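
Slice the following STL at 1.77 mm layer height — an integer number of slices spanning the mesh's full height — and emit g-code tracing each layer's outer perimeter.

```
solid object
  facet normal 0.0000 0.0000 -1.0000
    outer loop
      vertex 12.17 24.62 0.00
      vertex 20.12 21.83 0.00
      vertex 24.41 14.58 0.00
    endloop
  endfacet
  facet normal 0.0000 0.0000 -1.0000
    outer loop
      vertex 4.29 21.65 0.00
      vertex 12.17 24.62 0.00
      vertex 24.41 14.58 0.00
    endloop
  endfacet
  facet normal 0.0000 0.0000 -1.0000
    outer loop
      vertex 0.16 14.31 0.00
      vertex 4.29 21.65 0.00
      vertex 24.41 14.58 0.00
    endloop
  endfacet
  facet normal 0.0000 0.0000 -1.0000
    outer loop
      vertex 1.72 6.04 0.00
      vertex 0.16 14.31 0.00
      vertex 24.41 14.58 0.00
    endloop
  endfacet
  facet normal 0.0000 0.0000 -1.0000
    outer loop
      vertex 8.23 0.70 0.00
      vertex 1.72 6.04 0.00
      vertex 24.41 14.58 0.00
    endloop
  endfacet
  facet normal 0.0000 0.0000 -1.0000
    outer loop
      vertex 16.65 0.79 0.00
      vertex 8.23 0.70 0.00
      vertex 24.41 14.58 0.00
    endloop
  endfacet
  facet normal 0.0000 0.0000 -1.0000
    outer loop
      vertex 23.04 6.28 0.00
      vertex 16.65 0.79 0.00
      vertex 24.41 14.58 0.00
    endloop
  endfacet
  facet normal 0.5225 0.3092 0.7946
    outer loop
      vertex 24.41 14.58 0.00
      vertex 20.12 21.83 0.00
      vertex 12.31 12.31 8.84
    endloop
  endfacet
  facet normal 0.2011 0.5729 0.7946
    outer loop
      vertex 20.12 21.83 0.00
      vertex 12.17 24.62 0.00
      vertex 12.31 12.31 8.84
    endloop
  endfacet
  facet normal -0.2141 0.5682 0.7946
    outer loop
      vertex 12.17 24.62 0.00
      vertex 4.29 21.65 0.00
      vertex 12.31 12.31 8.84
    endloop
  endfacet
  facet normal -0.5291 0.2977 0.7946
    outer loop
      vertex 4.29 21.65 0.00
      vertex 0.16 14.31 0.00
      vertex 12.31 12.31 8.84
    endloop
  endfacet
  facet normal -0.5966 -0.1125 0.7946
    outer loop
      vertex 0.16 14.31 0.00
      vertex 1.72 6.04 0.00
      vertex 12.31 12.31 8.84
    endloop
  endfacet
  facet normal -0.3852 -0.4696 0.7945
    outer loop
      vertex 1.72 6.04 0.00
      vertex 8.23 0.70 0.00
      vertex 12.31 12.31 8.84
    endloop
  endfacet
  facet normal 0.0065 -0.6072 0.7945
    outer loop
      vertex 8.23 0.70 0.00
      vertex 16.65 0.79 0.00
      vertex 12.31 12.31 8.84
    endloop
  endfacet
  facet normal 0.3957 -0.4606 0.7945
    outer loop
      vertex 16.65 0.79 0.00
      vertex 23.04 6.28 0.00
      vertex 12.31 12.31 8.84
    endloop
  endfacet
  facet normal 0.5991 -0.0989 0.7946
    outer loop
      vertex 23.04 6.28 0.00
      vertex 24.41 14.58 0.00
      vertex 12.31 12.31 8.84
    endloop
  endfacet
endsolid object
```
; perimeter-only toolpath
G21 ; units = mm
G90 ; absolute positioning
G28 ; home
; layer 1
G0 Z1.77
G0 X21.99 Y14.13
G1 X18.56 Y19.93
G1 X12.20 Y22.16
G1 X5.89 Y19.78
G1 X2.59 Y13.91
G1 X3.84 Y7.29
G1 X9.05 Y3.02
G1 X15.78 Y3.09
G1 X20.89 Y7.49
G1 X21.99 Y14.13
; layer 2
G0 Z3.54
G0 X19.57 Y13.67
G1 X17.00 Y18.02
G1 X12.23 Y19.70
G1 X7.50 Y17.91
G1 X5.02 Y13.51
G1 X5.96 Y8.55
G1 X9.86 Y5.34
G1 X14.91 Y5.40
G1 X18.75 Y8.69
G1 X19.57 Y13.67
; layer 3
G0 Z5.30
G0 X17.15 Y13.22
G1 X15.43 Y16.12
G1 X12.25 Y17.23
G1 X9.10 Y16.05
G1 X7.45 Y13.11
G1 X8.07 Y9.80
G1 X10.68 Y7.67
G1 X14.05 Y7.70
G1 X16.60 Y9.90
G1 X17.15 Y13.22
; layer 4
G0 Z7.07
G0 X14.73 Y12.76
G1 X13.87 Y14.21
G1 X12.28 Y14.77
G1 X10.71 Y14.18
G1 X9.88 Y12.71
G1 X10.19 Y11.06
G1 X11.49 Y9.99
G1 X13.18 Y10.01
G1 X14.46 Y11.10
G1 X14.73 Y12.76
M2 ; end

The solid is a regular 9-sided pyramid, base circumscribed radius ≈ 12.3 mm, apex at z ≈ 8.84 mm. Slicing at Δz = 1.77 mm — 5 equal slices spanning the solid's height, so layer i sits at z = i·h/5 — gives 4 non-empty perimeters. Each is a 9-segment closed polygon; G0 lifts to the layer z and rapids to the start vertex, then G1 traces the edges. The cross-section shrinks linearly with z (the slice at the apex is degenerate and omitted).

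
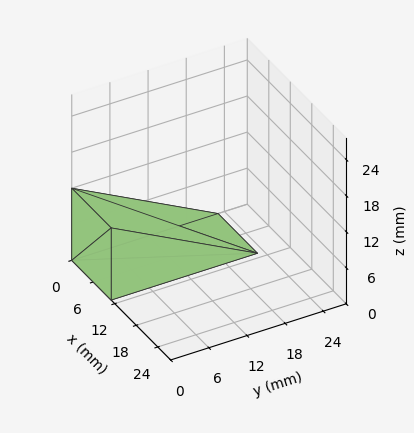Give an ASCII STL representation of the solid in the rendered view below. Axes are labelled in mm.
Reading the render: the shape is a wedge (ramp): 11 × 23 mm base, rising to 12 mm along the y=0 edge and sloping linearly to z=0 at y=23 (dimensions read to the nearest mm from the axis ticks). For the STL, each face is triangulated and given an outward normal.

solid part
  facet normal 0.0000 0.0000 -1.0000
    outer loop
      vertex 11.000 23.000 0.000
      vertex 11.000 0.000 0.000
      vertex 0.000 0.000 0.000
    endloop
  endfacet
  facet normal 0.0000 0.0000 -1.0000
    outer loop
      vertex 0.000 23.000 0.000
      vertex 11.000 23.000 0.000
      vertex 0.000 0.000 0.000
    endloop
  endfacet
  facet normal 0.0000 -1.0000 0.0000
    outer loop
      vertex 0.000 0.000 0.000
      vertex 11.000 0.000 0.000
      vertex 11.000 0.000 12.000
    endloop
  endfacet
  facet normal 0.0000 -1.0000 0.0000
    outer loop
      vertex 0.000 0.000 0.000
      vertex 11.000 0.000 12.000
      vertex 0.000 0.000 12.000
    endloop
  endfacet
  facet normal 0.0000 0.4626 0.8866
    outer loop
      vertex 0.000 0.000 12.000
      vertex 11.000 0.000 12.000
      vertex 11.000 23.000 0.000
    endloop
  endfacet
  facet normal 0.0000 0.4626 0.8866
    outer loop
      vertex 0.000 0.000 12.000
      vertex 11.000 23.000 0.000
      vertex 0.000 23.000 0.000
    endloop
  endfacet
  facet normal -1.0000 0.0000 0.0000
    outer loop
      vertex 0.000 0.000 12.000
      vertex 0.000 23.000 0.000
      vertex 0.000 0.000 0.000
    endloop
  endfacet
  facet normal 1.0000 0.0000 0.0000
    outer loop
      vertex 11.000 0.000 0.000
      vertex 11.000 23.000 0.000
      vertex 11.000 0.000 12.000
    endloop
  endfacet
endsolid part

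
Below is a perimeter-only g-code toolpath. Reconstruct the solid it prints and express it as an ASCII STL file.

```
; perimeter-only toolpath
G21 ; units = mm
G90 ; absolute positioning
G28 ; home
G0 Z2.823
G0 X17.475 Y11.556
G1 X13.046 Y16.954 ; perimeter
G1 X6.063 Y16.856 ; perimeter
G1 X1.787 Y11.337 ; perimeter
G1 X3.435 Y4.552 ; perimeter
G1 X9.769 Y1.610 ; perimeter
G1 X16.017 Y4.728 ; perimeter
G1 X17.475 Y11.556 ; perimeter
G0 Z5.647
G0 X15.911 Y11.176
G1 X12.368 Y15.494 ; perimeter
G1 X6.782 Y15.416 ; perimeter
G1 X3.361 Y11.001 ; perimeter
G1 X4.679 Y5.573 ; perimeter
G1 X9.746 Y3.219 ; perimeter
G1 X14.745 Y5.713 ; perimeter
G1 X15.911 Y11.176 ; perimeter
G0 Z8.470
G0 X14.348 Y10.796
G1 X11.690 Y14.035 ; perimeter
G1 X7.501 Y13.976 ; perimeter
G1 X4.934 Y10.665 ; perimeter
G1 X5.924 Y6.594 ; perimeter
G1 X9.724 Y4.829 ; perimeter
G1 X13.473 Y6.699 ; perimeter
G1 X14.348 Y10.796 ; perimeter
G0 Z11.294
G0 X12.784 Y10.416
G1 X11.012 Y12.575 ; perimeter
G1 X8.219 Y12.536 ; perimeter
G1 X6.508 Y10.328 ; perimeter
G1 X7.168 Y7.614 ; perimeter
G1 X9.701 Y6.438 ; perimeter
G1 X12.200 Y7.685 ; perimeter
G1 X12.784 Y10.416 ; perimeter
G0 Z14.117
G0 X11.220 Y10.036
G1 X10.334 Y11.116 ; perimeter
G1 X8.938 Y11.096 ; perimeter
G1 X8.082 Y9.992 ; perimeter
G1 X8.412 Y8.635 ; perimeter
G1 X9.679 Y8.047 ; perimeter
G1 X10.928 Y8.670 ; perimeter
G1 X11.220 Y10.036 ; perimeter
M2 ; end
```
solid part
  facet normal 0.0000 0.0000 -1.0000
    outer loop
      vertex 5.345 18.296 0.000
      vertex 13.724 18.413 0.000
      vertex 19.039 11.936 0.000
    endloop
  endfacet
  facet normal 0.0000 0.0000 -1.0000
    outer loop
      vertex 0.213 11.673 0.000
      vertex 5.345 18.296 0.000
      vertex 19.039 11.936 0.000
    endloop
  endfacet
  facet normal 0.0000 0.0000 -1.0000
    outer loop
      vertex 2.191 3.531 0.000
      vertex 0.213 11.673 0.000
      vertex 19.039 11.936 0.000
    endloop
  endfacet
  facet normal 0.0000 0.0000 -1.0000
    outer loop
      vertex 9.791 0.001 0.000
      vertex 2.191 3.531 0.000
      vertex 19.039 11.936 0.000
    endloop
  endfacet
  facet normal 0.0000 0.0000 -1.0000
    outer loop
      vertex 17.289 3.742 0.000
      vertex 9.791 0.001 0.000
      vertex 19.039 11.936 0.000
    endloop
  endfacet
  facet normal 0.6877 0.5643 0.4568
    outer loop
      vertex 19.039 11.936 0.000
      vertex 13.724 18.413 0.000
      vertex 9.656 9.656 16.941
    endloop
  endfacet
  facet normal -0.0124 0.8895 0.4568
    outer loop
      vertex 13.724 18.413 0.000
      vertex 5.345 18.296 0.000
      vertex 9.656 9.656 16.941
    endloop
  endfacet
  facet normal -0.7032 0.5449 0.4568
    outer loop
      vertex 5.345 18.296 0.000
      vertex 0.213 11.673 0.000
      vertex 9.656 9.656 16.941
    endloop
  endfacet
  facet normal -0.8644 -0.2100 0.4568
    outer loop
      vertex 0.213 11.673 0.000
      vertex 2.191 3.531 0.000
      vertex 9.656 9.656 16.941
    endloop
  endfacet
  facet normal -0.3747 -0.8068 0.4568
    outer loop
      vertex 2.191 3.531 0.000
      vertex 9.791 0.001 0.000
      vertex 9.656 9.656 16.941
    endloop
  endfacet
  facet normal 0.3971 -0.7960 0.4568
    outer loop
      vertex 9.791 0.001 0.000
      vertex 17.289 3.742 0.000
      vertex 9.656 9.656 16.941
    endloop
  endfacet
  facet normal 0.8699 -0.1858 0.4568
    outer loop
      vertex 17.289 3.742 0.000
      vertex 19.039 11.936 0.000
      vertex 9.656 9.656 16.941
    endloop
  endfacet
endsolid part

The G0 Z moves step by Δz≈2.823 mm. The G1 loops shrink linearly with z, so the solid tapers from its base footprint up to z≈16.9. Closing with a flat bottom cap and the tapered top and triangulating gives 12 facets — a regular 7-sided pyramid, base circumscribed radius ≈ 9.66 mm, apex at z ≈ 16.9 mm.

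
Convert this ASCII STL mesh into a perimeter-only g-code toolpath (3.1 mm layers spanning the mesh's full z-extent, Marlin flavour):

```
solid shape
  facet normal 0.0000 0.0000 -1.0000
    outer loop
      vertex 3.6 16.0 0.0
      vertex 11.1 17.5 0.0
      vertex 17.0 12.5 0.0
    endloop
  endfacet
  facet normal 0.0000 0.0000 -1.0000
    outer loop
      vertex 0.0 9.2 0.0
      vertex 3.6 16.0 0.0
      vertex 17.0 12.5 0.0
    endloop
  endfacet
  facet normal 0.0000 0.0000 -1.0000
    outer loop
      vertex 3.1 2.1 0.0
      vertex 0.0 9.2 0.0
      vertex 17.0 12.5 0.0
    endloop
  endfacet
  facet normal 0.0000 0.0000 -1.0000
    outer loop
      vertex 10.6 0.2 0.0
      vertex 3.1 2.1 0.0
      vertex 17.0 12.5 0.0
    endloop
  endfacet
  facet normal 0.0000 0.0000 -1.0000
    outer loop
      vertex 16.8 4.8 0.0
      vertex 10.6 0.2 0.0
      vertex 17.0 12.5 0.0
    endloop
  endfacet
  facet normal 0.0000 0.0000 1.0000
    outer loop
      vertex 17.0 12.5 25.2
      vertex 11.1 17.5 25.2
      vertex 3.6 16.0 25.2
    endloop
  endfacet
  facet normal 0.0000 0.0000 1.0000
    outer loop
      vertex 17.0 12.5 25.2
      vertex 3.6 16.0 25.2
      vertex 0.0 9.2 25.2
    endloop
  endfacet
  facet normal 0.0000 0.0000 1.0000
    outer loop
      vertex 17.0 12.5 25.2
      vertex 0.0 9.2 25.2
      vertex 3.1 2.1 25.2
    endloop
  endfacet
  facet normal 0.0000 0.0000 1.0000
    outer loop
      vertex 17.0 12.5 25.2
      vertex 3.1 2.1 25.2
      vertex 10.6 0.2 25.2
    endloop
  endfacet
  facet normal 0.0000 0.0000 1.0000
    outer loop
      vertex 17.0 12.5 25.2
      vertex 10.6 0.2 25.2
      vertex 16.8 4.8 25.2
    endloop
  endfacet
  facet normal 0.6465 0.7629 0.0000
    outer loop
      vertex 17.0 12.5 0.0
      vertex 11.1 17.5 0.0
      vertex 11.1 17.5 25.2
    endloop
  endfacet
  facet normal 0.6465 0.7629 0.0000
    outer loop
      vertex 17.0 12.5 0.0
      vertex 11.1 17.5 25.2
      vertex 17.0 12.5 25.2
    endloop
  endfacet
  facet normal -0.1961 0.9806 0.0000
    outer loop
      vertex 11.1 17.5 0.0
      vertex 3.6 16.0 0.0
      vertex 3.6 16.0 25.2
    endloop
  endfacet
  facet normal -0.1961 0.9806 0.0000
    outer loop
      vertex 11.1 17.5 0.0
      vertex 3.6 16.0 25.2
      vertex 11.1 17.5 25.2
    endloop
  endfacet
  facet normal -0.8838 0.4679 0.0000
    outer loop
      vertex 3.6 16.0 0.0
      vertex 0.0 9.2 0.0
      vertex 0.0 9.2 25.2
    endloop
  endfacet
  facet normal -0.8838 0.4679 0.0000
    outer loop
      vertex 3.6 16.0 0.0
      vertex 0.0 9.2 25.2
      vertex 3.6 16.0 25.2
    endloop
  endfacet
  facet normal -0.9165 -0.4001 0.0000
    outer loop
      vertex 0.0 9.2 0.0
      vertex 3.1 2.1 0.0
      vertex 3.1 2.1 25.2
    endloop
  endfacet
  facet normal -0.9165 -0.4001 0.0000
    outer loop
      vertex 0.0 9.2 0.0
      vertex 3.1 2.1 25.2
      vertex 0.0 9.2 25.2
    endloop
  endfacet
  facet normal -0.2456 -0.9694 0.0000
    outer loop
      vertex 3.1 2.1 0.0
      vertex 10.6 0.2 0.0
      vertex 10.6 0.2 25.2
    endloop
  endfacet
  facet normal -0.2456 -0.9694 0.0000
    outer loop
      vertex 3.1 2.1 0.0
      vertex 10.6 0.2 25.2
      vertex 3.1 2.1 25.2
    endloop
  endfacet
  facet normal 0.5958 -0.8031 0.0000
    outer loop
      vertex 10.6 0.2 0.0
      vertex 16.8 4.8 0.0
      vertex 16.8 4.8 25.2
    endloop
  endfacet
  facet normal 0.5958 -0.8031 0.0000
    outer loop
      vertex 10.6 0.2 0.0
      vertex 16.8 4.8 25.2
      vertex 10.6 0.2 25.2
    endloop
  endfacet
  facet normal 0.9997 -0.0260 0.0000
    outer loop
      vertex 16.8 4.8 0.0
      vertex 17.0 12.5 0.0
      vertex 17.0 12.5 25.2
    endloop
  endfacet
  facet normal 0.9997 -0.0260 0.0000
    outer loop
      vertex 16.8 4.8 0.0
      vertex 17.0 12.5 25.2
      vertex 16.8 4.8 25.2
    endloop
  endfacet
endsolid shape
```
; perimeter-only toolpath
G21 ; units = mm
G90 ; absolute positioning
G28 ; home
; layer 1
G0 Z3.1
G0 X17.0 Y12.5
G1 X11.1 Y17.5
G1 X3.6 Y16.0
G1 X0.0 Y9.2
G1 X3.1 Y2.1
G1 X10.6 Y0.2
G1 X16.8 Y4.8
G1 X17.0 Y12.5
; layer 2
G0 Z6.3
G0 X17.0 Y12.5
G1 X11.1 Y17.5
G1 X3.6 Y16.0
G1 X0.0 Y9.2
G1 X3.1 Y2.1
G1 X10.6 Y0.2
G1 X16.8 Y4.8
G1 X17.0 Y12.5
; layer 3
G0 Z9.4
G0 X17.0 Y12.5
G1 X11.1 Y17.5
G1 X3.6 Y16.0
G1 X0.0 Y9.2
G1 X3.1 Y2.1
G1 X10.6 Y0.2
G1 X16.8 Y4.8
G1 X17.0 Y12.5
; layer 4
G0 Z12.6
G0 X17.0 Y12.5
G1 X11.1 Y17.5
G1 X3.6 Y16.0
G1 X0.0 Y9.2
G1 X3.1 Y2.1
G1 X10.6 Y0.2
G1 X16.8 Y4.8
G1 X17.0 Y12.5
; layer 5
G0 Z15.8
G0 X17.0 Y12.5
G1 X11.1 Y17.5
G1 X3.6 Y16.0
G1 X0.0 Y9.2
G1 X3.1 Y2.1
G1 X10.6 Y0.2
G1 X16.8 Y4.8
G1 X17.0 Y12.5
; layer 6
G0 Z18.9
G0 X17.0 Y12.5
G1 X11.1 Y17.5
G1 X3.6 Y16.0
G1 X0.0 Y9.2
G1 X3.1 Y2.1
G1 X10.6 Y0.2
G1 X16.8 Y4.8
G1 X17.0 Y12.5
; layer 7
G0 Z22.1
G0 X17.0 Y12.5
G1 X11.1 Y17.5
G1 X3.6 Y16.0
G1 X0.0 Y9.2
G1 X3.1 Y2.1
G1 X10.6 Y0.2
G1 X16.8 Y4.8
G1 X17.0 Y12.5
; layer 8
G0 Z25.2
G0 X17.0 Y12.5
G1 X11.1 Y17.5
G1 X3.6 Y16.0
G1 X0.0 Y9.2
G1 X3.1 Y2.1
G1 X10.6 Y0.2
G1 X16.8 Y4.8
G1 X17.0 Y12.5
M2 ; end

The solid is a regular 7-sided prism (a cylinder approximated with 7 flat sides), circumscribed radius ≈ 8.9 mm, height ≈ 25.2 mm. Slicing at Δz = 3.1 mm — 8 equal slices spanning the solid's height, so layer i sits at z = i·h/8 — gives 8 non-empty perimeters. Each is a 7-segment closed polygon; G0 lifts to the layer z and rapids to the start vertex, then G1 traces the edges.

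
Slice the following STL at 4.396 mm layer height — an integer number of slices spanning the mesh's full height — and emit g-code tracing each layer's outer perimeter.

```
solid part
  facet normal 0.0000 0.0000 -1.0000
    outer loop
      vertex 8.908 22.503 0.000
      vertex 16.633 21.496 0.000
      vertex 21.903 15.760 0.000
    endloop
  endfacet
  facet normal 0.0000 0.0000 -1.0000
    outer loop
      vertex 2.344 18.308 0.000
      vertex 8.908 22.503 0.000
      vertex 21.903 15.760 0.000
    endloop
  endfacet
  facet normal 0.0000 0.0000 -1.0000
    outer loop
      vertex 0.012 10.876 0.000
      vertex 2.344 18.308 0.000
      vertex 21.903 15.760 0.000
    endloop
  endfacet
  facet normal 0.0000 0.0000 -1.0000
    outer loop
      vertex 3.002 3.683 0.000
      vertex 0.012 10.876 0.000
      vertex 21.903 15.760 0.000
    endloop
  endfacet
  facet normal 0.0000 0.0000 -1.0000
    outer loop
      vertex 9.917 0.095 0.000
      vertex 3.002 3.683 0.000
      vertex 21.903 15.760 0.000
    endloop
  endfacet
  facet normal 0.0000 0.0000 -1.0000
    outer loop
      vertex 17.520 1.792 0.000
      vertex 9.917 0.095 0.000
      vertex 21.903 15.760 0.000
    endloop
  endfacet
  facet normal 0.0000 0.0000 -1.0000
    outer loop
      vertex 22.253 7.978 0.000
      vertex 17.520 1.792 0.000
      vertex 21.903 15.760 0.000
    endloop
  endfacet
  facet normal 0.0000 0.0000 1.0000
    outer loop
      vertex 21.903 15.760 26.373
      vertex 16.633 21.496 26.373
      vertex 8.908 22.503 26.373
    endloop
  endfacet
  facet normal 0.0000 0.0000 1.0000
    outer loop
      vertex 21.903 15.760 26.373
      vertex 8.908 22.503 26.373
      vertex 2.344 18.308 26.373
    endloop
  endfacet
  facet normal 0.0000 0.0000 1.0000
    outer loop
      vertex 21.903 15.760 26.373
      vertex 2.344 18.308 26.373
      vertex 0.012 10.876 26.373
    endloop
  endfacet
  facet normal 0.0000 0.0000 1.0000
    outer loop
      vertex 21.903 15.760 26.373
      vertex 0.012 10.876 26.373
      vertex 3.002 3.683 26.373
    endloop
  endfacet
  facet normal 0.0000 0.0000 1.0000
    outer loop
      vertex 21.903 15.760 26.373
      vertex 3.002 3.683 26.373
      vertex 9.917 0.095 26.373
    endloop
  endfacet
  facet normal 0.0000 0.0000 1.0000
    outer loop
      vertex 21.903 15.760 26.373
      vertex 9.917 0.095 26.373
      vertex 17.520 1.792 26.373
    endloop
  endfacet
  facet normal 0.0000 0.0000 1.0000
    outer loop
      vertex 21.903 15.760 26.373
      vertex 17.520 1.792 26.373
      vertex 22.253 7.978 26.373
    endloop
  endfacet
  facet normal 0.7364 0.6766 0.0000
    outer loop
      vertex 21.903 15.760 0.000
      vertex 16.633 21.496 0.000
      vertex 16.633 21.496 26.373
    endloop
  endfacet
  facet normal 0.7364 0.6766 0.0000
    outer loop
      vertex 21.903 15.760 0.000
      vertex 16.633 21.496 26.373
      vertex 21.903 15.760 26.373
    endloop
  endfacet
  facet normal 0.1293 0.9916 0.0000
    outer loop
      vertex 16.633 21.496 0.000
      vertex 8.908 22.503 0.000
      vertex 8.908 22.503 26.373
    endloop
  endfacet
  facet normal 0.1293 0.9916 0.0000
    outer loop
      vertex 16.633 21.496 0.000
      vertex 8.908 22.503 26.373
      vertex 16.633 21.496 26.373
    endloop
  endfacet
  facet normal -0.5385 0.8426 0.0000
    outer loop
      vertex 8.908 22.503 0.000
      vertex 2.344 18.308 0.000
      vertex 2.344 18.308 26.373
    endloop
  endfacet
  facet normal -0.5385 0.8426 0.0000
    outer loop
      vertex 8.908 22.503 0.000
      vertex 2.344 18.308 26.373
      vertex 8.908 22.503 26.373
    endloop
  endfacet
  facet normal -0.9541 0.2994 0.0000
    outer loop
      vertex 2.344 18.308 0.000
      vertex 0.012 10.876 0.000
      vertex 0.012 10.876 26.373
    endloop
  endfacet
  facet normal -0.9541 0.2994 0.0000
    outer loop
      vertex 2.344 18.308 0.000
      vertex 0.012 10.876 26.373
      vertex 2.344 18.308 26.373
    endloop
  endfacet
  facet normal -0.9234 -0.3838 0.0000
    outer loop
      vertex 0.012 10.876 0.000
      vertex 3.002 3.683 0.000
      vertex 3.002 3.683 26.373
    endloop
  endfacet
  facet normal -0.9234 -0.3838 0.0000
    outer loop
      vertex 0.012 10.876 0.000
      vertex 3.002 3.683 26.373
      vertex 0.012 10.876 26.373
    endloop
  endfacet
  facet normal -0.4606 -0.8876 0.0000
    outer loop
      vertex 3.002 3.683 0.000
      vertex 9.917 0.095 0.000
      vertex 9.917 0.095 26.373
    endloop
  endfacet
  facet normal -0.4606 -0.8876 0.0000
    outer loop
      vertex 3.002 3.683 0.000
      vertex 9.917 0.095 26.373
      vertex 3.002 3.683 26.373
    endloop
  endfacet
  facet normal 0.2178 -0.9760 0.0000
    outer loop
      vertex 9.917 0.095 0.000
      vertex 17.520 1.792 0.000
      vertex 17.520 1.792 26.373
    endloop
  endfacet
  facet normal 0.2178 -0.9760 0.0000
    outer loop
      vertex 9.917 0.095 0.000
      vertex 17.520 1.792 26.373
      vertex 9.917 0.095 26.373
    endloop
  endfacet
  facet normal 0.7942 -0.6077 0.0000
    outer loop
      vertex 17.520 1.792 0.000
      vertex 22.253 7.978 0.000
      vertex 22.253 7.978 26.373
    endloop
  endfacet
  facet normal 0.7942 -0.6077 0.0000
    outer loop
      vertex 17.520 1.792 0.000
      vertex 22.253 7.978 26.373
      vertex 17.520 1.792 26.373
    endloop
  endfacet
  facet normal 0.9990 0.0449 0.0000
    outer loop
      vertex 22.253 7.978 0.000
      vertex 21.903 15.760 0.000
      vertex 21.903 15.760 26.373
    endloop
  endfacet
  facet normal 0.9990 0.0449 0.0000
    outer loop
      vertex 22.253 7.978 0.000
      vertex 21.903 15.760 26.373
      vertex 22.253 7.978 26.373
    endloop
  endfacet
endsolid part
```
; perimeter-only toolpath
G21 ; units = mm
G90 ; absolute positioning
G28 ; home
; layer 1
G0 Z4.396
G0 X21.903 Y15.760
G1 X16.633 Y21.496
G1 X8.908 Y22.503
G1 X2.344 Y18.308
G1 X0.012 Y10.876
G1 X3.002 Y3.683
G1 X9.917 Y0.095
G1 X17.520 Y1.792
G1 X22.253 Y7.978
G1 X21.903 Y15.760
; layer 2
G0 Z8.791
G0 X21.903 Y15.760
G1 X16.633 Y21.496
G1 X8.908 Y22.503
G1 X2.344 Y18.308
G1 X0.012 Y10.876
G1 X3.002 Y3.683
G1 X9.917 Y0.095
G1 X17.520 Y1.792
G1 X22.253 Y7.978
G1 X21.903 Y15.760
; layer 3
G0 Z13.187
G0 X21.903 Y15.760
G1 X16.633 Y21.496
G1 X8.908 Y22.503
G1 X2.344 Y18.308
G1 X0.012 Y10.876
G1 X3.002 Y3.683
G1 X9.917 Y0.095
G1 X17.520 Y1.792
G1 X22.253 Y7.978
G1 X21.903 Y15.760
; layer 4
G0 Z17.582
G0 X21.903 Y15.760
G1 X16.633 Y21.496
G1 X8.908 Y22.503
G1 X2.344 Y18.308
G1 X0.012 Y10.876
G1 X3.002 Y3.683
G1 X9.917 Y0.095
G1 X17.520 Y1.792
G1 X22.253 Y7.978
G1 X21.903 Y15.760
; layer 5
G0 Z21.977
G0 X21.903 Y15.760
G1 X16.633 Y21.496
G1 X8.908 Y22.503
G1 X2.344 Y18.308
G1 X0.012 Y10.876
G1 X3.002 Y3.683
G1 X9.917 Y0.095
G1 X17.520 Y1.792
G1 X22.253 Y7.978
G1 X21.903 Y15.760
; layer 6
G0 Z26.373
G0 X21.903 Y15.760
G1 X16.633 Y21.496
G1 X8.908 Y22.503
G1 X2.344 Y18.308
G1 X0.012 Y10.876
G1 X3.002 Y3.683
G1 X9.917 Y0.095
G1 X17.520 Y1.792
G1 X22.253 Y7.978
G1 X21.903 Y15.760
M2 ; end

The solid is a regular 9-sided prism (a cylinder approximated with 9 flat sides), circumscribed radius ≈ 11.4 mm, height ≈ 26.4 mm. Slicing at Δz = 4.396 mm — 6 equal slices spanning the solid's height, so layer i sits at z = i·h/6 — gives 6 non-empty perimeters. Each is a 9-segment closed polygon; G0 lifts to the layer z and rapids to the start vertex, then G1 traces the edges.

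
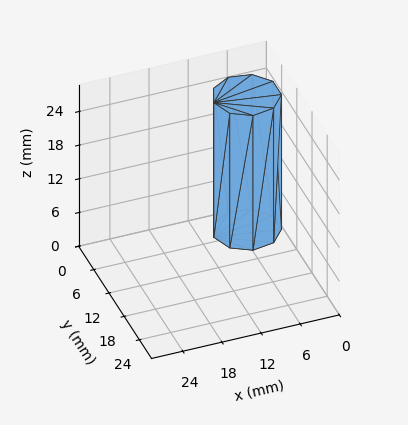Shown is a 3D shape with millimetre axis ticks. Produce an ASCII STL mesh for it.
Reading the render: the shape is a regular 9-sided prism (a cylinder approximated with 9 flat sides), circumscribed radius ≈ 5 mm, height ≈ 24 mm (dimensions read to the nearest mm from the axis ticks). For the STL, each face is triangulated and given an outward normal.

solid part
  facet normal 0.0000 0.0000 -1.0000
    outer loop
      vertex 5.9 9.9 0.0
      vertex 8.8 8.2 0.0
      vertex 10.0 5.0 0.0
    endloop
  endfacet
  facet normal 0.0000 0.0000 -1.0000
    outer loop
      vertex 2.5 9.3 0.0
      vertex 5.9 9.9 0.0
      vertex 10.0 5.0 0.0
    endloop
  endfacet
  facet normal 0.0000 0.0000 -1.0000
    outer loop
      vertex 0.3 6.7 0.0
      vertex 2.5 9.3 0.0
      vertex 10.0 5.0 0.0
    endloop
  endfacet
  facet normal 0.0000 0.0000 -1.0000
    outer loop
      vertex 0.3 3.3 0.0
      vertex 0.3 6.7 0.0
      vertex 10.0 5.0 0.0
    endloop
  endfacet
  facet normal 0.0000 0.0000 -1.0000
    outer loop
      vertex 2.5 0.7 0.0
      vertex 0.3 3.3 0.0
      vertex 10.0 5.0 0.0
    endloop
  endfacet
  facet normal 0.0000 0.0000 -1.0000
    outer loop
      vertex 5.9 0.1 0.0
      vertex 2.5 0.7 0.0
      vertex 10.0 5.0 0.0
    endloop
  endfacet
  facet normal 0.0000 0.0000 -1.0000
    outer loop
      vertex 8.8 1.8 0.0
      vertex 5.9 0.1 0.0
      vertex 10.0 5.0 0.0
    endloop
  endfacet
  facet normal 0.0000 0.0000 1.0000
    outer loop
      vertex 10.0 5.0 24.0
      vertex 8.8 8.2 24.0
      vertex 5.9 9.9 24.0
    endloop
  endfacet
  facet normal 0.0000 0.0000 1.0000
    outer loop
      vertex 10.0 5.0 24.0
      vertex 5.9 9.9 24.0
      vertex 2.5 9.3 24.0
    endloop
  endfacet
  facet normal 0.0000 0.0000 1.0000
    outer loop
      vertex 10.0 5.0 24.0
      vertex 2.5 9.3 24.0
      vertex 0.3 6.7 24.0
    endloop
  endfacet
  facet normal 0.0000 0.0000 1.0000
    outer loop
      vertex 10.0 5.0 24.0
      vertex 0.3 6.7 24.0
      vertex 0.3 3.3 24.0
    endloop
  endfacet
  facet normal 0.0000 0.0000 1.0000
    outer loop
      vertex 10.0 5.0 24.0
      vertex 0.3 3.3 24.0
      vertex 2.5 0.7 24.0
    endloop
  endfacet
  facet normal 0.0000 0.0000 1.0000
    outer loop
      vertex 10.0 5.0 24.0
      vertex 2.5 0.7 24.0
      vertex 5.9 0.1 24.0
    endloop
  endfacet
  facet normal 0.0000 0.0000 1.0000
    outer loop
      vertex 10.0 5.0 24.0
      vertex 5.9 0.1 24.0
      vertex 8.8 1.8 24.0
    endloop
  endfacet
  facet normal 0.9363 0.3511 0.0000
    outer loop
      vertex 10.0 5.0 0.0
      vertex 8.8 8.2 0.0
      vertex 8.8 8.2 24.0
    endloop
  endfacet
  facet normal 0.9363 0.3511 0.0000
    outer loop
      vertex 10.0 5.0 0.0
      vertex 8.8 8.2 24.0
      vertex 10.0 5.0 24.0
    endloop
  endfacet
  facet normal 0.5057 0.8627 0.0000
    outer loop
      vertex 8.8 8.2 0.0
      vertex 5.9 9.9 0.0
      vertex 5.9 9.9 24.0
    endloop
  endfacet
  facet normal 0.5057 0.8627 0.0000
    outer loop
      vertex 8.8 8.2 0.0
      vertex 5.9 9.9 24.0
      vertex 8.8 8.2 24.0
    endloop
  endfacet
  facet normal -0.1738 0.9848 0.0000
    outer loop
      vertex 5.9 9.9 0.0
      vertex 2.5 9.3 0.0
      vertex 2.5 9.3 24.0
    endloop
  endfacet
  facet normal -0.1738 0.9848 0.0000
    outer loop
      vertex 5.9 9.9 0.0
      vertex 2.5 9.3 24.0
      vertex 5.9 9.9 24.0
    endloop
  endfacet
  facet normal -0.7634 0.6459 0.0000
    outer loop
      vertex 2.5 9.3 0.0
      vertex 0.3 6.7 0.0
      vertex 0.3 6.7 24.0
    endloop
  endfacet
  facet normal -0.7634 0.6459 0.0000
    outer loop
      vertex 2.5 9.3 0.0
      vertex 0.3 6.7 24.0
      vertex 2.5 9.3 24.0
    endloop
  endfacet
  facet normal -1.0000 0.0000 0.0000
    outer loop
      vertex 0.3 6.7 0.0
      vertex 0.3 3.3 0.0
      vertex 0.3 3.3 24.0
    endloop
  endfacet
  facet normal -1.0000 0.0000 0.0000
    outer loop
      vertex 0.3 6.7 0.0
      vertex 0.3 3.3 24.0
      vertex 0.3 6.7 24.0
    endloop
  endfacet
  facet normal -0.7634 -0.6459 0.0000
    outer loop
      vertex 0.3 3.3 0.0
      vertex 2.5 0.7 0.0
      vertex 2.5 0.7 24.0
    endloop
  endfacet
  facet normal -0.7634 -0.6459 0.0000
    outer loop
      vertex 0.3 3.3 0.0
      vertex 2.5 0.7 24.0
      vertex 0.3 3.3 24.0
    endloop
  endfacet
  facet normal -0.1738 -0.9848 0.0000
    outer loop
      vertex 2.5 0.7 0.0
      vertex 5.9 0.1 0.0
      vertex 5.9 0.1 24.0
    endloop
  endfacet
  facet normal -0.1738 -0.9848 0.0000
    outer loop
      vertex 2.5 0.7 0.0
      vertex 5.9 0.1 24.0
      vertex 2.5 0.7 24.0
    endloop
  endfacet
  facet normal 0.5057 -0.8627 0.0000
    outer loop
      vertex 5.9 0.1 0.0
      vertex 8.8 1.8 0.0
      vertex 8.8 1.8 24.0
    endloop
  endfacet
  facet normal 0.5057 -0.8627 0.0000
    outer loop
      vertex 5.9 0.1 0.0
      vertex 8.8 1.8 24.0
      vertex 5.9 0.1 24.0
    endloop
  endfacet
  facet normal 0.9363 -0.3511 0.0000
    outer loop
      vertex 8.8 1.8 0.0
      vertex 10.0 5.0 0.0
      vertex 10.0 5.0 24.0
    endloop
  endfacet
  facet normal 0.9363 -0.3511 0.0000
    outer loop
      vertex 8.8 1.8 0.0
      vertex 10.0 5.0 24.0
      vertex 8.8 1.8 24.0
    endloop
  endfacet
endsolid part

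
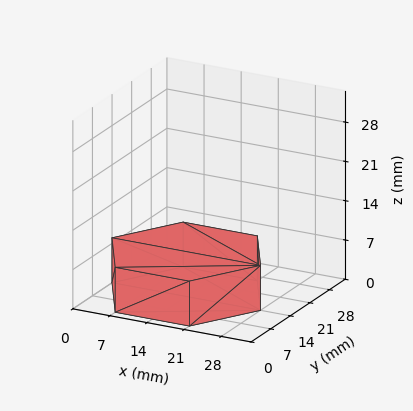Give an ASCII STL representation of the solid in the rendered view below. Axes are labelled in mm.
Reading the render: the shape is a regular 6-sided prism (a cylinder approximated with 6 flat sides), circumscribed radius ≈ 14 mm, height ≈ 8 mm (dimensions read to the nearest mm from the axis ticks). For the STL, each face is triangulated and given an outward normal.

solid part
  facet normal 0.0000 0.0000 -1.0000
    outer loop
      vertex 7.00 26.12 0.00
      vertex 21.00 26.12 0.00
      vertex 28.00 14.00 0.00
    endloop
  endfacet
  facet normal 0.0000 0.0000 -1.0000
    outer loop
      vertex 0.00 14.00 0.00
      vertex 7.00 26.12 0.00
      vertex 28.00 14.00 0.00
    endloop
  endfacet
  facet normal 0.0000 0.0000 -1.0000
    outer loop
      vertex 7.00 1.88 0.00
      vertex 0.00 14.00 0.00
      vertex 28.00 14.00 0.00
    endloop
  endfacet
  facet normal 0.0000 0.0000 -1.0000
    outer loop
      vertex 21.00 1.88 0.00
      vertex 7.00 1.88 0.00
      vertex 28.00 14.00 0.00
    endloop
  endfacet
  facet normal 0.0000 0.0000 1.0000
    outer loop
      vertex 28.00 14.00 8.00
      vertex 21.00 26.12 8.00
      vertex 7.00 26.12 8.00
    endloop
  endfacet
  facet normal 0.0000 0.0000 1.0000
    outer loop
      vertex 28.00 14.00 8.00
      vertex 7.00 26.12 8.00
      vertex 0.00 14.00 8.00
    endloop
  endfacet
  facet normal 0.0000 0.0000 1.0000
    outer loop
      vertex 28.00 14.00 8.00
      vertex 0.00 14.00 8.00
      vertex 7.00 1.88 8.00
    endloop
  endfacet
  facet normal 0.0000 0.0000 1.0000
    outer loop
      vertex 28.00 14.00 8.00
      vertex 7.00 1.88 8.00
      vertex 21.00 1.88 8.00
    endloop
  endfacet
  facet normal 0.8659 0.5001 0.0000
    outer loop
      vertex 28.00 14.00 0.00
      vertex 21.00 26.12 0.00
      vertex 21.00 26.12 8.00
    endloop
  endfacet
  facet normal 0.8659 0.5001 0.0000
    outer loop
      vertex 28.00 14.00 0.00
      vertex 21.00 26.12 8.00
      vertex 28.00 14.00 8.00
    endloop
  endfacet
  facet normal 0.0000 1.0000 0.0000
    outer loop
      vertex 21.00 26.12 0.00
      vertex 7.00 26.12 0.00
      vertex 7.00 26.12 8.00
    endloop
  endfacet
  facet normal 0.0000 1.0000 0.0000
    outer loop
      vertex 21.00 26.12 0.00
      vertex 7.00 26.12 8.00
      vertex 21.00 26.12 8.00
    endloop
  endfacet
  facet normal -0.8659 0.5001 0.0000
    outer loop
      vertex 7.00 26.12 0.00
      vertex 0.00 14.00 0.00
      vertex 0.00 14.00 8.00
    endloop
  endfacet
  facet normal -0.8659 0.5001 0.0000
    outer loop
      vertex 7.00 26.12 0.00
      vertex 0.00 14.00 8.00
      vertex 7.00 26.12 8.00
    endloop
  endfacet
  facet normal -0.8659 -0.5001 0.0000
    outer loop
      vertex 0.00 14.00 0.00
      vertex 7.00 1.88 0.00
      vertex 7.00 1.88 8.00
    endloop
  endfacet
  facet normal -0.8659 -0.5001 0.0000
    outer loop
      vertex 0.00 14.00 0.00
      vertex 7.00 1.88 8.00
      vertex 0.00 14.00 8.00
    endloop
  endfacet
  facet normal 0.0000 -1.0000 0.0000
    outer loop
      vertex 7.00 1.88 0.00
      vertex 21.00 1.88 0.00
      vertex 21.00 1.88 8.00
    endloop
  endfacet
  facet normal 0.0000 -1.0000 0.0000
    outer loop
      vertex 7.00 1.88 0.00
      vertex 21.00 1.88 8.00
      vertex 7.00 1.88 8.00
    endloop
  endfacet
  facet normal 0.8659 -0.5001 0.0000
    outer loop
      vertex 21.00 1.88 0.00
      vertex 28.00 14.00 0.00
      vertex 28.00 14.00 8.00
    endloop
  endfacet
  facet normal 0.8659 -0.5001 0.0000
    outer loop
      vertex 21.00 1.88 0.00
      vertex 28.00 14.00 8.00
      vertex 21.00 1.88 8.00
    endloop
  endfacet
endsolid part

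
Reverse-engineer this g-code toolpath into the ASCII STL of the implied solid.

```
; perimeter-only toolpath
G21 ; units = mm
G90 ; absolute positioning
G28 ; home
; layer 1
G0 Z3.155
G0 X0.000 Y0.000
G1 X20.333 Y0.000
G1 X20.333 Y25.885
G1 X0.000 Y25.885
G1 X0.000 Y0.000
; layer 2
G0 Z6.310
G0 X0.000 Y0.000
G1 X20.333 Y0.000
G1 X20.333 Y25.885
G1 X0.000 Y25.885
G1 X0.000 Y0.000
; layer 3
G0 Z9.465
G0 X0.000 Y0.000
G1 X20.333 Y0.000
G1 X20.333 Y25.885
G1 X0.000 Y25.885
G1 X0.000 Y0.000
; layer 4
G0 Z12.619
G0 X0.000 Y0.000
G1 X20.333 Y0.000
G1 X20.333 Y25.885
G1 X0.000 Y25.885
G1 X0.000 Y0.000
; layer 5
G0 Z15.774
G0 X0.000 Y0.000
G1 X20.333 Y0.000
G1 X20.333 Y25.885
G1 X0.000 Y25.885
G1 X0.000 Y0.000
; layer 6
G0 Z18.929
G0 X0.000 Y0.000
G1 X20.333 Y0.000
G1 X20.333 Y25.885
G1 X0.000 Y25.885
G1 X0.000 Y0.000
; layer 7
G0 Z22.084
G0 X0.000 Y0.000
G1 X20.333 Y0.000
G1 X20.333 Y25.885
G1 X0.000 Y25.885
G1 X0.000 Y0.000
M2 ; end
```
solid part
  facet normal 0.0000 0.0000 -1.0000
    outer loop
      vertex 20.333 25.885 0.000
      vertex 20.333 0.000 0.000
      vertex 0.000 0.000 0.000
    endloop
  endfacet
  facet normal 0.0000 0.0000 -1.0000
    outer loop
      vertex 0.000 25.885 0.000
      vertex 20.333 25.885 0.000
      vertex 0.000 0.000 0.000
    endloop
  endfacet
  facet normal 0.0000 0.0000 1.0000
    outer loop
      vertex 0.000 0.000 22.084
      vertex 20.333 0.000 22.084
      vertex 20.333 25.885 22.084
    endloop
  endfacet
  facet normal 0.0000 0.0000 1.0000
    outer loop
      vertex 0.000 0.000 22.084
      vertex 20.333 25.885 22.084
      vertex 0.000 25.885 22.084
    endloop
  endfacet
  facet normal 0.0000 -1.0000 0.0000
    outer loop
      vertex 0.000 0.000 0.000
      vertex 20.333 0.000 0.000
      vertex 20.333 0.000 22.084
    endloop
  endfacet
  facet normal 0.0000 -1.0000 0.0000
    outer loop
      vertex 0.000 0.000 0.000
      vertex 20.333 0.000 22.084
      vertex 0.000 0.000 22.084
    endloop
  endfacet
  facet normal 0.0000 1.0000 0.0000
    outer loop
      vertex 20.333 25.885 22.084
      vertex 20.333 25.885 0.000
      vertex 0.000 25.885 0.000
    endloop
  endfacet
  facet normal 0.0000 1.0000 0.0000
    outer loop
      vertex 0.000 25.885 22.084
      vertex 20.333 25.885 22.084
      vertex 0.000 25.885 0.000
    endloop
  endfacet
  facet normal -1.0000 0.0000 0.0000
    outer loop
      vertex 0.000 25.885 22.084
      vertex 0.000 25.885 0.000
      vertex 0.000 0.000 0.000
    endloop
  endfacet
  facet normal -1.0000 0.0000 0.0000
    outer loop
      vertex 0.000 0.000 22.084
      vertex 0.000 25.885 22.084
      vertex 0.000 0.000 0.000
    endloop
  endfacet
  facet normal 1.0000 0.0000 0.0000
    outer loop
      vertex 20.333 0.000 0.000
      vertex 20.333 25.885 0.000
      vertex 20.333 25.885 22.084
    endloop
  endfacet
  facet normal 1.0000 0.0000 0.0000
    outer loop
      vertex 20.333 0.000 0.000
      vertex 20.333 25.885 22.084
      vertex 20.333 0.000 22.084
    endloop
  endfacet
endsolid part

The G0 Z moves step by Δz≈3.155 mm. Every layer's G1 loop is the same polygon, so the solid is a straight extrusion of it from z=0 to z≈22.1. Closing with flat bottom and top caps and triangulating gives 12 facets — a rectangular box, roughly 20.3 × 25.9 mm footprint and 22.1 mm tall.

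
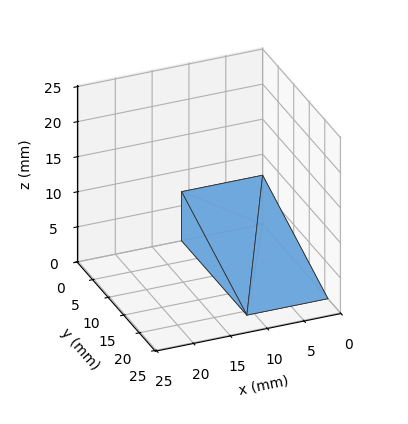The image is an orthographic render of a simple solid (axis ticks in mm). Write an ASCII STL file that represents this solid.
Reading the render: the shape is a wedge (ramp): 11 × 21 mm base, rising to 7 mm along the y=0 edge and sloping linearly to z=0 at y=21 (dimensions read to the nearest mm from the axis ticks). For the STL, each face is triangulated and given an outward normal.

solid part
  facet normal 0.0000 0.0000 -1.0000
    outer loop
      vertex 11.00 21.00 0.00
      vertex 11.00 0.00 0.00
      vertex 0.00 0.00 0.00
    endloop
  endfacet
  facet normal 0.0000 0.0000 -1.0000
    outer loop
      vertex 0.00 21.00 0.00
      vertex 11.00 21.00 0.00
      vertex 0.00 0.00 0.00
    endloop
  endfacet
  facet normal 0.0000 -1.0000 0.0000
    outer loop
      vertex 0.00 0.00 0.00
      vertex 11.00 0.00 0.00
      vertex 11.00 0.00 7.00
    endloop
  endfacet
  facet normal 0.0000 -1.0000 0.0000
    outer loop
      vertex 0.00 0.00 0.00
      vertex 11.00 0.00 7.00
      vertex 0.00 0.00 7.00
    endloop
  endfacet
  facet normal 0.0000 0.3162 0.9487
    outer loop
      vertex 0.00 0.00 7.00
      vertex 11.00 0.00 7.00
      vertex 11.00 21.00 0.00
    endloop
  endfacet
  facet normal 0.0000 0.3162 0.9487
    outer loop
      vertex 0.00 0.00 7.00
      vertex 11.00 21.00 0.00
      vertex 0.00 21.00 0.00
    endloop
  endfacet
  facet normal -1.0000 0.0000 0.0000
    outer loop
      vertex 0.00 0.00 7.00
      vertex 0.00 21.00 0.00
      vertex 0.00 0.00 0.00
    endloop
  endfacet
  facet normal 1.0000 0.0000 0.0000
    outer loop
      vertex 11.00 0.00 0.00
      vertex 11.00 21.00 0.00
      vertex 11.00 0.00 7.00
    endloop
  endfacet
endsolid part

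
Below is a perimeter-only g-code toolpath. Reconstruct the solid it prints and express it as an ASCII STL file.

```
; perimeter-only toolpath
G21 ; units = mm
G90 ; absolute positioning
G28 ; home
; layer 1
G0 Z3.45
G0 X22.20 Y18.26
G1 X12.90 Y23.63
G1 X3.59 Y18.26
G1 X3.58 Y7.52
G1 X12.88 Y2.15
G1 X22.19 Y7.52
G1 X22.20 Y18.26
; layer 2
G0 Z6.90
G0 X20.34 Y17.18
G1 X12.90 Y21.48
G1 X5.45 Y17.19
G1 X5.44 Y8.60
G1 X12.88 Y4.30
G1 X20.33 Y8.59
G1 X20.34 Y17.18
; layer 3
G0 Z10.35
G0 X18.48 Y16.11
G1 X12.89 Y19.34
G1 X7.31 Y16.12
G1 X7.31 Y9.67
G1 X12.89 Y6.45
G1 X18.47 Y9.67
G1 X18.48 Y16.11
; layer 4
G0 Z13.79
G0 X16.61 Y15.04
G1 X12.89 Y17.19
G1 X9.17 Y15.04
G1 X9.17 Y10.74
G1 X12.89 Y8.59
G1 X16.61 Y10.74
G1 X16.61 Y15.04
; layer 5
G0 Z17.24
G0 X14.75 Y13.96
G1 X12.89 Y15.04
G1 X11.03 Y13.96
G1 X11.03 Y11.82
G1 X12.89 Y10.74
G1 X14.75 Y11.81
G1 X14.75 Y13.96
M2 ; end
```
solid part
  facet normal 0.0000 0.0000 -1.0000
    outer loop
      vertex 1.73 19.34 0.00
      vertex 12.90 25.78 0.00
      vertex 24.06 19.33 0.00
    endloop
  endfacet
  facet normal 0.0000 0.0000 -1.0000
    outer loop
      vertex 1.72 6.45 0.00
      vertex 1.73 19.34 0.00
      vertex 24.06 19.33 0.00
    endloop
  endfacet
  facet normal 0.0000 0.0000 -1.0000
    outer loop
      vertex 12.88 0.00 0.00
      vertex 1.72 6.45 0.00
      vertex 24.06 19.33 0.00
    endloop
  endfacet
  facet normal 0.0000 0.0000 -1.0000
    outer loop
      vertex 24.05 6.44 0.00
      vertex 12.88 0.00 0.00
      vertex 24.06 19.33 0.00
    endloop
  endfacet
  facet normal 0.4404 0.7619 0.4749
    outer loop
      vertex 24.06 19.33 0.00
      vertex 12.90 25.78 0.00
      vertex 12.89 12.89 20.69
    endloop
  endfacet
  facet normal -0.4396 0.7625 0.4748
    outer loop
      vertex 12.90 25.78 0.00
      vertex 1.73 19.34 0.00
      vertex 12.89 12.89 20.69
    endloop
  endfacet
  facet normal -0.8800 0.0007 0.4749
    outer loop
      vertex 1.73 19.34 0.00
      vertex 1.72 6.45 0.00
      vertex 12.89 12.89 20.69
    endloop
  endfacet
  facet normal -0.4404 -0.7619 0.4749
    outer loop
      vertex 1.72 6.45 0.00
      vertex 12.88 0.00 0.00
      vertex 12.89 12.89 20.69
    endloop
  endfacet
  facet normal 0.4396 -0.7625 0.4748
    outer loop
      vertex 12.88 0.00 0.00
      vertex 24.05 6.44 0.00
      vertex 12.89 12.89 20.69
    endloop
  endfacet
  facet normal 0.8800 -0.0007 0.4749
    outer loop
      vertex 24.05 6.44 0.00
      vertex 24.06 19.33 0.00
      vertex 12.89 12.89 20.69
    endloop
  endfacet
endsolid part

The G0 Z moves step by Δz≈3.45 mm. The G1 loops shrink linearly with z, so the solid tapers from its base footprint up to z≈20.7. Closing with a flat bottom cap and the tapered top and triangulating gives 10 facets — a regular 6-sided pyramid, base circumscribed radius ≈ 12.9 mm, apex at z ≈ 20.7 mm.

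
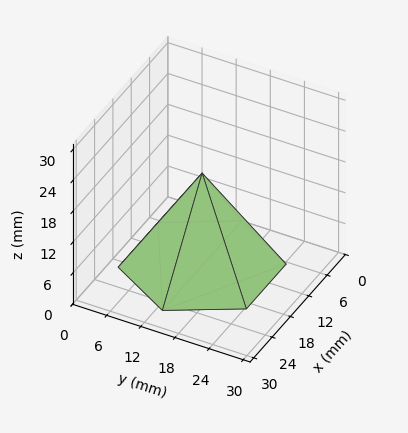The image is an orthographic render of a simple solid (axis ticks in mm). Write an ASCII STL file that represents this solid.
Reading the render: the shape is a regular 6-sided pyramid, base circumscribed radius ≈ 13 mm, apex at z ≈ 18 mm (dimensions read to the nearest mm from the axis ticks). For the STL, each face is triangulated and given an outward normal.

solid part
  facet normal 0.0000 0.0000 -1.0000
    outer loop
      vertex 6.50 24.26 0.00
      vertex 19.50 24.26 0.00
      vertex 26.00 13.00 0.00
    endloop
  endfacet
  facet normal 0.0000 0.0000 -1.0000
    outer loop
      vertex 0.00 13.00 0.00
      vertex 6.50 24.26 0.00
      vertex 26.00 13.00 0.00
    endloop
  endfacet
  facet normal 0.0000 0.0000 -1.0000
    outer loop
      vertex 6.50 1.74 0.00
      vertex 0.00 13.00 0.00
      vertex 26.00 13.00 0.00
    endloop
  endfacet
  facet normal 0.0000 0.0000 -1.0000
    outer loop
      vertex 19.50 1.74 0.00
      vertex 6.50 1.74 0.00
      vertex 26.00 13.00 0.00
    endloop
  endfacet
  facet normal 0.7343 0.4239 0.5303
    outer loop
      vertex 26.00 13.00 0.00
      vertex 19.50 24.26 0.00
      vertex 13.00 13.00 18.00
    endloop
  endfacet
  facet normal 0.0000 0.8478 0.5303
    outer loop
      vertex 19.50 24.26 0.00
      vertex 6.50 24.26 0.00
      vertex 13.00 13.00 18.00
    endloop
  endfacet
  facet normal -0.7343 0.4239 0.5303
    outer loop
      vertex 6.50 24.26 0.00
      vertex 0.00 13.00 0.00
      vertex 13.00 13.00 18.00
    endloop
  endfacet
  facet normal -0.7343 -0.4239 0.5303
    outer loop
      vertex 0.00 13.00 0.00
      vertex 6.50 1.74 0.00
      vertex 13.00 13.00 18.00
    endloop
  endfacet
  facet normal 0.0000 -0.8478 0.5303
    outer loop
      vertex 6.50 1.74 0.00
      vertex 19.50 1.74 0.00
      vertex 13.00 13.00 18.00
    endloop
  endfacet
  facet normal 0.7343 -0.4239 0.5303
    outer loop
      vertex 19.50 1.74 0.00
      vertex 26.00 13.00 0.00
      vertex 13.00 13.00 18.00
    endloop
  endfacet
endsolid part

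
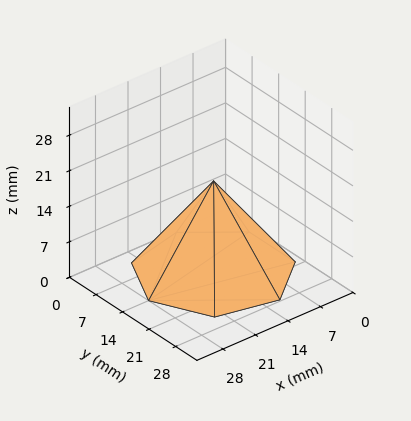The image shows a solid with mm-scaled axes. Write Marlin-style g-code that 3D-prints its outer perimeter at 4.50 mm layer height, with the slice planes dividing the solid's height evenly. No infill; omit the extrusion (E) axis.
Reading the render: the shape is a regular 7-sided pyramid, base circumscribed radius ≈ 14 mm, apex at z ≈ 18 mm (dimensions read to the nearest mm from the axis ticks). For the g-code, the solid's height is divided into equal slices at the stated Δz and each level perimeter traced with G1 moves after a G0 lift.

; perimeter-only toolpath
G21 ; units = mm
G90 ; absolute positioning
G28 ; home
; layer 1
G0 Z4.50
G0 X24.50 Y14.00
G1 X20.55 Y22.21
G1 X11.66 Y24.24
G1 X4.54 Y18.55
G1 X4.54 Y9.45
G1 X11.66 Y3.76
G1 X20.55 Y5.79
G1 X24.50 Y14.00
; layer 2
G0 Z9.00
G0 X21.00 Y14.00
G1 X18.37 Y19.48
G1 X12.44 Y20.82
G1 X7.70 Y17.04
G1 X7.70 Y10.96
G1 X12.44 Y7.17
G1 X18.37 Y8.53
G1 X21.00 Y14.00
; layer 3
G0 Z13.50
G0 X17.50 Y14.00
G1 X16.18 Y16.74
G1 X13.22 Y17.41
G1 X10.85 Y15.52
G1 X10.85 Y12.48
G1 X13.22 Y10.59
G1 X16.18 Y11.26
G1 X17.50 Y14.00
M2 ; end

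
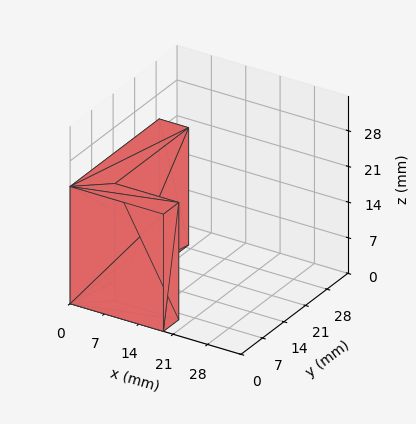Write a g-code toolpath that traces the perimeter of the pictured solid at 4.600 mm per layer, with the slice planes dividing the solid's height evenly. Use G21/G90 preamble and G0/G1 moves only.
Reading the render: the shape is an L-shaped prism: outer 19 × 29 mm, arm thicknesses ≈ 5 mm (horizontal) and 6 mm (vertical), extruded 23 mm in z (dimensions read to the nearest mm from the axis ticks). For the g-code, the solid's height is divided into equal slices at the stated Δz and each level perimeter traced with G1 moves after a G0 lift.

; perimeter-only toolpath
G21 ; units = mm
G90 ; absolute positioning
G28 ; home
; layer 1
G0 Z4.600
G0 X0.000 Y0.000
G1 X19.000 Y0.000
G1 X19.000 Y5.000
G1 X6.000 Y5.000
G1 X6.000 Y29.000
G1 X0.000 Y29.000
G1 X0.000 Y0.000
; layer 2
G0 Z9.200
G0 X0.000 Y0.000
G1 X19.000 Y0.000
G1 X19.000 Y5.000
G1 X6.000 Y5.000
G1 X6.000 Y29.000
G1 X0.000 Y29.000
G1 X0.000 Y0.000
; layer 3
G0 Z13.800
G0 X0.000 Y0.000
G1 X19.000 Y0.000
G1 X19.000 Y5.000
G1 X6.000 Y5.000
G1 X6.000 Y29.000
G1 X0.000 Y29.000
G1 X0.000 Y0.000
; layer 4
G0 Z18.400
G0 X0.000 Y0.000
G1 X19.000 Y0.000
G1 X19.000 Y5.000
G1 X6.000 Y5.000
G1 X6.000 Y29.000
G1 X0.000 Y29.000
G1 X0.000 Y0.000
; layer 5
G0 Z23.000
G0 X0.000 Y0.000
G1 X19.000 Y0.000
G1 X19.000 Y5.000
G1 X6.000 Y5.000
G1 X6.000 Y29.000
G1 X0.000 Y29.000
G1 X0.000 Y0.000
M2 ; end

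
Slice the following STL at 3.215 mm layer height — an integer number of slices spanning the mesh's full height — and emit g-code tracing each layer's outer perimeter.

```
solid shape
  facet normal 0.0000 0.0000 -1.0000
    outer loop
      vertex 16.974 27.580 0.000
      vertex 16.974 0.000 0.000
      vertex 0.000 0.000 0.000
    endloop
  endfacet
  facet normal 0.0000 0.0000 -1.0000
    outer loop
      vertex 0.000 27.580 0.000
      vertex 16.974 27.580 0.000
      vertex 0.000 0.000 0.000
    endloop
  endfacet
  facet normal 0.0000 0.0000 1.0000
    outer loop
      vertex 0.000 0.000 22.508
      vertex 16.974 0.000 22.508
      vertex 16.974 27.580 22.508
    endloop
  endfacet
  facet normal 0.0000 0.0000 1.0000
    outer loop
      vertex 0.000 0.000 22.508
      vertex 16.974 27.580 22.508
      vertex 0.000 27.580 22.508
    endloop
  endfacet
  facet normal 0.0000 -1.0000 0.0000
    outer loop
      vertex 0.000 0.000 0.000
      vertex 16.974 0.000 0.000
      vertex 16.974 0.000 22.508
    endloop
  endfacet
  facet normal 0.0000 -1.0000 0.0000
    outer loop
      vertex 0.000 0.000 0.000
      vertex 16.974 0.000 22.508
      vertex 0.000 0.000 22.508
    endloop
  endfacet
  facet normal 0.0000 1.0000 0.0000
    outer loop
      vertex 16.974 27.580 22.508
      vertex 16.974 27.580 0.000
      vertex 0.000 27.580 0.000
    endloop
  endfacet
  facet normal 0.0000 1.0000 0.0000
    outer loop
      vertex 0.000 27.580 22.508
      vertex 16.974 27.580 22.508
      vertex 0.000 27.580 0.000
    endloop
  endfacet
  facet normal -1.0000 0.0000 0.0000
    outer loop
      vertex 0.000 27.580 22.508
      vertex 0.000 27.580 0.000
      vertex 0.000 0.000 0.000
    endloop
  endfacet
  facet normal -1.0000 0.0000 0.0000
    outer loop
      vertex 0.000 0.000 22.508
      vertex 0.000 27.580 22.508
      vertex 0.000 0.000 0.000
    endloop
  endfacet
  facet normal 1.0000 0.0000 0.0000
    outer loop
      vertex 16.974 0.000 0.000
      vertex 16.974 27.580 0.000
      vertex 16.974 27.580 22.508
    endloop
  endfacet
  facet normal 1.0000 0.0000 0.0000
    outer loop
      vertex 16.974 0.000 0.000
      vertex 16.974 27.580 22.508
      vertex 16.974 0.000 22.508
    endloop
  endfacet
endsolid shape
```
; perimeter-only toolpath
G21 ; units = mm
G90 ; absolute positioning
G28 ; home
; layer 1
G0 Z3.215
G0 X0.000 Y0.000
G1 X16.974 Y0.000
G1 X16.974 Y27.580
G1 X0.000 Y27.580
G1 X0.000 Y0.000
; layer 2
G0 Z6.431
G0 X0.000 Y0.000
G1 X16.974 Y0.000
G1 X16.974 Y27.580
G1 X0.000 Y27.580
G1 X0.000 Y0.000
; layer 3
G0 Z9.646
G0 X0.000 Y0.000
G1 X16.974 Y0.000
G1 X16.974 Y27.580
G1 X0.000 Y27.580
G1 X0.000 Y0.000
; layer 4
G0 Z12.862
G0 X0.000 Y0.000
G1 X16.974 Y0.000
G1 X16.974 Y27.580
G1 X0.000 Y27.580
G1 X0.000 Y0.000
; layer 5
G0 Z16.077
G0 X0.000 Y0.000
G1 X16.974 Y0.000
G1 X16.974 Y27.580
G1 X0.000 Y27.580
G1 X0.000 Y0.000
; layer 6
G0 Z19.293
G0 X0.000 Y0.000
G1 X16.974 Y0.000
G1 X16.974 Y27.580
G1 X0.000 Y27.580
G1 X0.000 Y0.000
; layer 7
G0 Z22.508
G0 X0.000 Y0.000
G1 X16.974 Y0.000
G1 X16.974 Y27.580
G1 X0.000 Y27.580
G1 X0.000 Y0.000
M2 ; end

The solid is a rectangular box, roughly 17 × 27.6 mm footprint and 22.5 mm tall. Slicing at Δz = 3.215 mm — 7 equal slices spanning the solid's height, so layer i sits at z = i·h/7 — gives 7 non-empty perimeters. Each is a 4-segment closed polygon; G0 lifts to the layer z and rapids to the start vertex, then G1 traces the edges.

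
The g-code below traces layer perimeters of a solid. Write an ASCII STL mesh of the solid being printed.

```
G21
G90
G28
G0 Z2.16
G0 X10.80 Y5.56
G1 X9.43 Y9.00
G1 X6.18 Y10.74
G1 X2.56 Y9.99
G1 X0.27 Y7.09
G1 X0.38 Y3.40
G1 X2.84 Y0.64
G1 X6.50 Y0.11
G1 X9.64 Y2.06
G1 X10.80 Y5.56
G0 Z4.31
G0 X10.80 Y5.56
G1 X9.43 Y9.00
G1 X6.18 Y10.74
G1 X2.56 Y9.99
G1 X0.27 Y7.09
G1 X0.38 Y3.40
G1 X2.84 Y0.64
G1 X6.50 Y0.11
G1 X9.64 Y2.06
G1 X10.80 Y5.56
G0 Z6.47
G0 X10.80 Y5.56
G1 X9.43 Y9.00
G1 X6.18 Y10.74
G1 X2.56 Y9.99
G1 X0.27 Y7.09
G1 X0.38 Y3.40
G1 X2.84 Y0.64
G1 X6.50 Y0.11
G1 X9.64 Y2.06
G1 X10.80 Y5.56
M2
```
solid part
  facet normal 0.0000 0.0000 -1.0000
    outer loop
      vertex 6.18 10.74 0.00
      vertex 9.43 9.00 0.00
      vertex 10.80 5.56 0.00
    endloop
  endfacet
  facet normal 0.0000 0.0000 -1.0000
    outer loop
      vertex 2.56 9.99 0.00
      vertex 6.18 10.74 0.00
      vertex 10.80 5.56 0.00
    endloop
  endfacet
  facet normal 0.0000 0.0000 -1.0000
    outer loop
      vertex 0.27 7.09 0.00
      vertex 2.56 9.99 0.00
      vertex 10.80 5.56 0.00
    endloop
  endfacet
  facet normal 0.0000 0.0000 -1.0000
    outer loop
      vertex 0.38 3.40 0.00
      vertex 0.27 7.09 0.00
      vertex 10.80 5.56 0.00
    endloop
  endfacet
  facet normal 0.0000 0.0000 -1.0000
    outer loop
      vertex 2.84 0.64 0.00
      vertex 0.38 3.40 0.00
      vertex 10.80 5.56 0.00
    endloop
  endfacet
  facet normal 0.0000 0.0000 -1.0000
    outer loop
      vertex 6.50 0.11 0.00
      vertex 2.84 0.64 0.00
      vertex 10.80 5.56 0.00
    endloop
  endfacet
  facet normal 0.0000 0.0000 -1.0000
    outer loop
      vertex 9.64 2.06 0.00
      vertex 6.50 0.11 0.00
      vertex 10.80 5.56 0.00
    endloop
  endfacet
  facet normal 0.0000 0.0000 1.0000
    outer loop
      vertex 10.80 5.56 6.47
      vertex 9.43 9.00 6.47
      vertex 6.18 10.74 6.47
    endloop
  endfacet
  facet normal 0.0000 0.0000 1.0000
    outer loop
      vertex 10.80 5.56 6.47
      vertex 6.18 10.74 6.47
      vertex 2.56 9.99 6.47
    endloop
  endfacet
  facet normal 0.0000 0.0000 1.0000
    outer loop
      vertex 10.80 5.56 6.47
      vertex 2.56 9.99 6.47
      vertex 0.27 7.09 6.47
    endloop
  endfacet
  facet normal 0.0000 0.0000 1.0000
    outer loop
      vertex 10.80 5.56 6.47
      vertex 0.27 7.09 6.47
      vertex 0.38 3.40 6.47
    endloop
  endfacet
  facet normal 0.0000 0.0000 1.0000
    outer loop
      vertex 10.80 5.56 6.47
      vertex 0.38 3.40 6.47
      vertex 2.84 0.64 6.47
    endloop
  endfacet
  facet normal 0.0000 0.0000 1.0000
    outer loop
      vertex 10.80 5.56 6.47
      vertex 2.84 0.64 6.47
      vertex 6.50 0.11 6.47
    endloop
  endfacet
  facet normal 0.0000 0.0000 1.0000
    outer loop
      vertex 10.80 5.56 6.47
      vertex 6.50 0.11 6.47
      vertex 9.64 2.06 6.47
    endloop
  endfacet
  facet normal 0.9290 0.3700 0.0000
    outer loop
      vertex 10.80 5.56 0.00
      vertex 9.43 9.00 0.00
      vertex 9.43 9.00 6.47
    endloop
  endfacet
  facet normal 0.9290 0.3700 0.0000
    outer loop
      vertex 10.80 5.56 0.00
      vertex 9.43 9.00 6.47
      vertex 10.80 5.56 6.47
    endloop
  endfacet
  facet normal 0.4720 0.8816 0.0000
    outer loop
      vertex 9.43 9.00 0.00
      vertex 6.18 10.74 0.00
      vertex 6.18 10.74 6.47
    endloop
  endfacet
  facet normal 0.4720 0.8816 0.0000
    outer loop
      vertex 9.43 9.00 0.00
      vertex 6.18 10.74 6.47
      vertex 9.43 9.00 6.47
    endloop
  endfacet
  facet normal -0.2029 0.9792 0.0000
    outer loop
      vertex 6.18 10.74 0.00
      vertex 2.56 9.99 0.00
      vertex 2.56 9.99 6.47
    endloop
  endfacet
  facet normal -0.2029 0.9792 0.0000
    outer loop
      vertex 6.18 10.74 0.00
      vertex 2.56 9.99 6.47
      vertex 6.18 10.74 6.47
    endloop
  endfacet
  facet normal -0.7848 0.6197 0.0000
    outer loop
      vertex 2.56 9.99 0.00
      vertex 0.27 7.09 0.00
      vertex 0.27 7.09 6.47
    endloop
  endfacet
  facet normal -0.7848 0.6197 0.0000
    outer loop
      vertex 2.56 9.99 0.00
      vertex 0.27 7.09 6.47
      vertex 2.56 9.99 6.47
    endloop
  endfacet
  facet normal -0.9996 -0.0298 0.0000
    outer loop
      vertex 0.27 7.09 0.00
      vertex 0.38 3.40 0.00
      vertex 0.38 3.40 6.47
    endloop
  endfacet
  facet normal -0.9996 -0.0298 0.0000
    outer loop
      vertex 0.27 7.09 0.00
      vertex 0.38 3.40 6.47
      vertex 0.27 7.09 6.47
    endloop
  endfacet
  facet normal -0.7465 -0.6654 0.0000
    outer loop
      vertex 0.38 3.40 0.00
      vertex 2.84 0.64 0.00
      vertex 2.84 0.64 6.47
    endloop
  endfacet
  facet normal -0.7465 -0.6654 0.0000
    outer loop
      vertex 0.38 3.40 0.00
      vertex 2.84 0.64 6.47
      vertex 0.38 3.40 6.47
    endloop
  endfacet
  facet normal -0.1433 -0.9897 0.0000
    outer loop
      vertex 2.84 0.64 0.00
      vertex 6.50 0.11 0.00
      vertex 6.50 0.11 6.47
    endloop
  endfacet
  facet normal -0.1433 -0.9897 0.0000
    outer loop
      vertex 2.84 0.64 0.00
      vertex 6.50 0.11 6.47
      vertex 2.84 0.64 6.47
    endloop
  endfacet
  facet normal 0.5276 -0.8495 0.0000
    outer loop
      vertex 6.50 0.11 0.00
      vertex 9.64 2.06 0.00
      vertex 9.64 2.06 6.47
    endloop
  endfacet
  facet normal 0.5276 -0.8495 0.0000
    outer loop
      vertex 6.50 0.11 0.00
      vertex 9.64 2.06 6.47
      vertex 6.50 0.11 6.47
    endloop
  endfacet
  facet normal 0.9492 -0.3146 0.0000
    outer loop
      vertex 9.64 2.06 0.00
      vertex 10.80 5.56 0.00
      vertex 10.80 5.56 6.47
    endloop
  endfacet
  facet normal 0.9492 -0.3146 0.0000
    outer loop
      vertex 9.64 2.06 0.00
      vertex 10.80 5.56 6.47
      vertex 9.64 2.06 6.47
    endloop
  endfacet
endsolid part

The G0 Z moves step by Δz≈2.16 mm. Every layer's G1 loop is the same polygon, so the solid is a straight extrusion of it from z=0 to z≈6.47. Closing with flat bottom and top caps and triangulating gives 32 facets — a regular 9-sided prism (a cylinder approximated with 9 flat sides), circumscribed radius ≈ 5.4 mm, height ≈ 6.47 mm.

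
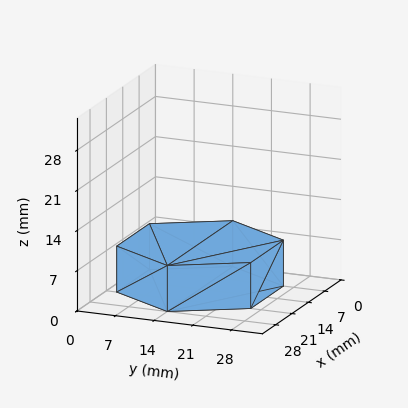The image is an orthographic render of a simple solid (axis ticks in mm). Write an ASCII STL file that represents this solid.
Reading the render: the shape is a regular 6-sided prism (a cylinder approximated with 6 flat sides), circumscribed radius ≈ 14 mm, height ≈ 8 mm (dimensions read to the nearest mm from the axis ticks). For the STL, each face is triangulated and given an outward normal.

solid part
  facet normal 0.0000 0.0000 -1.0000
    outer loop
      vertex 7.000 26.124 0.000
      vertex 21.000 26.124 0.000
      vertex 28.000 14.000 0.000
    endloop
  endfacet
  facet normal 0.0000 0.0000 -1.0000
    outer loop
      vertex 0.000 14.000 0.000
      vertex 7.000 26.124 0.000
      vertex 28.000 14.000 0.000
    endloop
  endfacet
  facet normal 0.0000 0.0000 -1.0000
    outer loop
      vertex 7.000 1.876 0.000
      vertex 0.000 14.000 0.000
      vertex 28.000 14.000 0.000
    endloop
  endfacet
  facet normal 0.0000 0.0000 -1.0000
    outer loop
      vertex 21.000 1.876 0.000
      vertex 7.000 1.876 0.000
      vertex 28.000 14.000 0.000
    endloop
  endfacet
  facet normal 0.0000 0.0000 1.0000
    outer loop
      vertex 28.000 14.000 8.000
      vertex 21.000 26.124 8.000
      vertex 7.000 26.124 8.000
    endloop
  endfacet
  facet normal 0.0000 0.0000 1.0000
    outer loop
      vertex 28.000 14.000 8.000
      vertex 7.000 26.124 8.000
      vertex 0.000 14.000 8.000
    endloop
  endfacet
  facet normal 0.0000 0.0000 1.0000
    outer loop
      vertex 28.000 14.000 8.000
      vertex 0.000 14.000 8.000
      vertex 7.000 1.876 8.000
    endloop
  endfacet
  facet normal 0.0000 0.0000 1.0000
    outer loop
      vertex 28.000 14.000 8.000
      vertex 7.000 1.876 8.000
      vertex 21.000 1.876 8.000
    endloop
  endfacet
  facet normal 0.8660 0.5000 0.0000
    outer loop
      vertex 28.000 14.000 0.000
      vertex 21.000 26.124 0.000
      vertex 21.000 26.124 8.000
    endloop
  endfacet
  facet normal 0.8660 0.5000 0.0000
    outer loop
      vertex 28.000 14.000 0.000
      vertex 21.000 26.124 8.000
      vertex 28.000 14.000 8.000
    endloop
  endfacet
  facet normal 0.0000 1.0000 0.0000
    outer loop
      vertex 21.000 26.124 0.000
      vertex 7.000 26.124 0.000
      vertex 7.000 26.124 8.000
    endloop
  endfacet
  facet normal 0.0000 1.0000 0.0000
    outer loop
      vertex 21.000 26.124 0.000
      vertex 7.000 26.124 8.000
      vertex 21.000 26.124 8.000
    endloop
  endfacet
  facet normal -0.8660 0.5000 0.0000
    outer loop
      vertex 7.000 26.124 0.000
      vertex 0.000 14.000 0.000
      vertex 0.000 14.000 8.000
    endloop
  endfacet
  facet normal -0.8660 0.5000 0.0000
    outer loop
      vertex 7.000 26.124 0.000
      vertex 0.000 14.000 8.000
      vertex 7.000 26.124 8.000
    endloop
  endfacet
  facet normal -0.8660 -0.5000 0.0000
    outer loop
      vertex 0.000 14.000 0.000
      vertex 7.000 1.876 0.000
      vertex 7.000 1.876 8.000
    endloop
  endfacet
  facet normal -0.8660 -0.5000 0.0000
    outer loop
      vertex 0.000 14.000 0.000
      vertex 7.000 1.876 8.000
      vertex 0.000 14.000 8.000
    endloop
  endfacet
  facet normal 0.0000 -1.0000 0.0000
    outer loop
      vertex 7.000 1.876 0.000
      vertex 21.000 1.876 0.000
      vertex 21.000 1.876 8.000
    endloop
  endfacet
  facet normal 0.0000 -1.0000 0.0000
    outer loop
      vertex 7.000 1.876 0.000
      vertex 21.000 1.876 8.000
      vertex 7.000 1.876 8.000
    endloop
  endfacet
  facet normal 0.8660 -0.5000 0.0000
    outer loop
      vertex 21.000 1.876 0.000
      vertex 28.000 14.000 0.000
      vertex 28.000 14.000 8.000
    endloop
  endfacet
  facet normal 0.8660 -0.5000 0.0000
    outer loop
      vertex 21.000 1.876 0.000
      vertex 28.000 14.000 8.000
      vertex 21.000 1.876 8.000
    endloop
  endfacet
endsolid part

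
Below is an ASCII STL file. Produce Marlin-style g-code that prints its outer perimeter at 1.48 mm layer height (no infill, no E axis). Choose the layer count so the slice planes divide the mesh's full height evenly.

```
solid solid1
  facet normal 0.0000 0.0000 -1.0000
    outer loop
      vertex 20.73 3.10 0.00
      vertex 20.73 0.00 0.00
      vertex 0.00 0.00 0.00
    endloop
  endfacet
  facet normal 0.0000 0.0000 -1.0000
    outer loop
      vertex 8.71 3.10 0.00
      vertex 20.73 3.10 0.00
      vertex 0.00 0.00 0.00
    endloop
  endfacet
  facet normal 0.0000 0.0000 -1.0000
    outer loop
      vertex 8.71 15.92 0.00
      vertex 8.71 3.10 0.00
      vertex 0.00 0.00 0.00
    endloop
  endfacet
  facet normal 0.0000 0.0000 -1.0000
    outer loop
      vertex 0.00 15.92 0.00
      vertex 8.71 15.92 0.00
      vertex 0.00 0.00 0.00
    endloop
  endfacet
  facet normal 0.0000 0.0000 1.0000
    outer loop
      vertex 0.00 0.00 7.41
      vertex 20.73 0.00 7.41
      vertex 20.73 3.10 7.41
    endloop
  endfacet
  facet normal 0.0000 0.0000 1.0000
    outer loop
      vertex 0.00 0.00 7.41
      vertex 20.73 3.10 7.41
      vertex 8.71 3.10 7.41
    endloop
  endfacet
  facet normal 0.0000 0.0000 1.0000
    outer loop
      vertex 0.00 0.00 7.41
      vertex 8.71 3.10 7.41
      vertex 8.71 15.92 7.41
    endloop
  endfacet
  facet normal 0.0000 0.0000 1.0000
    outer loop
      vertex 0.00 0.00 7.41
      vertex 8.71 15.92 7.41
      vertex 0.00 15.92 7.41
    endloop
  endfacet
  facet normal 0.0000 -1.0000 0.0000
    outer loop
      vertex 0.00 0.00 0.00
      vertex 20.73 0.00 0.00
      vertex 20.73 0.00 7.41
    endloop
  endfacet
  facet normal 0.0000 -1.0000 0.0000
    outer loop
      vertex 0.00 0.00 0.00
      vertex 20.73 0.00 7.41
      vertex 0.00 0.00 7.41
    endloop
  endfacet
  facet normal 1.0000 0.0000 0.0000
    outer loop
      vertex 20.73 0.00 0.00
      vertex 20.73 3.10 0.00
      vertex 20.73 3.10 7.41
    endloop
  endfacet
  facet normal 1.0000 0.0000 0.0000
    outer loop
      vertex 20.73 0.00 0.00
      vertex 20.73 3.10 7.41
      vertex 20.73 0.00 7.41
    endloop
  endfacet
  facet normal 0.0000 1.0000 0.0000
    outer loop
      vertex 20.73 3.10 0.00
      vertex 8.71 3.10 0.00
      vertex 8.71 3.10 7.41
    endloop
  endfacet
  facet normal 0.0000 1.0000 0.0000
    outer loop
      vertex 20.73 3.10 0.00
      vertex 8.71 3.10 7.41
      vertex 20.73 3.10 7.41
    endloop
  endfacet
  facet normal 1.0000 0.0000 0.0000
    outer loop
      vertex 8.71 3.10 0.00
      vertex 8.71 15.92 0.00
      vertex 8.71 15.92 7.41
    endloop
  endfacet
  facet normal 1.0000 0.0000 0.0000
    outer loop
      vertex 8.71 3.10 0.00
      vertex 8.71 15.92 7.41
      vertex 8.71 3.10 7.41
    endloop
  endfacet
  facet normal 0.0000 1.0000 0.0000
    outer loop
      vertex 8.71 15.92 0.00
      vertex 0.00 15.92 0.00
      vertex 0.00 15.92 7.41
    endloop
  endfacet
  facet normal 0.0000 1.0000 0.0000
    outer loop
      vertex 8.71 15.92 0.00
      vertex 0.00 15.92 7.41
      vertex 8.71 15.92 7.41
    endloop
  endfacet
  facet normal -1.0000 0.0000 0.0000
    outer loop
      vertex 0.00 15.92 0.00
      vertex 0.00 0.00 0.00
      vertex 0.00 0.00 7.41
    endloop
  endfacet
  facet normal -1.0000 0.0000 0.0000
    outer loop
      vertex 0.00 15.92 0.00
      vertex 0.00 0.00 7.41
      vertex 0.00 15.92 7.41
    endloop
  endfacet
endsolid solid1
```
; perimeter-only toolpath
G21 ; units = mm
G90 ; absolute positioning
G28 ; home
; layer 1
G0 Z1.48
G0 X0.00 Y0.00
G1 X20.73 Y0.00
G1 X20.73 Y3.10
G1 X8.71 Y3.10
G1 X8.71 Y15.92
G1 X0.00 Y15.92
G1 X0.00 Y0.00
; layer 2
G0 Z2.96
G0 X0.00 Y0.00
G1 X20.73 Y0.00
G1 X20.73 Y3.10
G1 X8.71 Y3.10
G1 X8.71 Y15.92
G1 X0.00 Y15.92
G1 X0.00 Y0.00
; layer 3
G0 Z4.45
G0 X0.00 Y0.00
G1 X20.73 Y0.00
G1 X20.73 Y3.10
G1 X8.71 Y3.10
G1 X8.71 Y15.92
G1 X0.00 Y15.92
G1 X0.00 Y0.00
; layer 4
G0 Z5.93
G0 X0.00 Y0.00
G1 X20.73 Y0.00
G1 X20.73 Y3.10
G1 X8.71 Y3.10
G1 X8.71 Y15.92
G1 X0.00 Y15.92
G1 X0.00 Y0.00
; layer 5
G0 Z7.41
G0 X0.00 Y0.00
G1 X20.73 Y0.00
G1 X20.73 Y3.10
G1 X8.71 Y3.10
G1 X8.71 Y15.92
G1 X0.00 Y15.92
G1 X0.00 Y0.00
M2 ; end

The solid is an L-shaped prism: outer 20.7 × 15.9 mm, arm thicknesses ≈ 3.1 mm (horizontal) and 8.71 mm (vertical), extruded 7.41 mm in z. Slicing at Δz = 1.48 mm — 5 equal slices spanning the solid's height, so layer i sits at z = i·h/5 — gives 5 non-empty perimeters. Each is a 6-segment closed polygon; G0 lifts to the layer z and rapids to the start vertex, then G1 traces the edges.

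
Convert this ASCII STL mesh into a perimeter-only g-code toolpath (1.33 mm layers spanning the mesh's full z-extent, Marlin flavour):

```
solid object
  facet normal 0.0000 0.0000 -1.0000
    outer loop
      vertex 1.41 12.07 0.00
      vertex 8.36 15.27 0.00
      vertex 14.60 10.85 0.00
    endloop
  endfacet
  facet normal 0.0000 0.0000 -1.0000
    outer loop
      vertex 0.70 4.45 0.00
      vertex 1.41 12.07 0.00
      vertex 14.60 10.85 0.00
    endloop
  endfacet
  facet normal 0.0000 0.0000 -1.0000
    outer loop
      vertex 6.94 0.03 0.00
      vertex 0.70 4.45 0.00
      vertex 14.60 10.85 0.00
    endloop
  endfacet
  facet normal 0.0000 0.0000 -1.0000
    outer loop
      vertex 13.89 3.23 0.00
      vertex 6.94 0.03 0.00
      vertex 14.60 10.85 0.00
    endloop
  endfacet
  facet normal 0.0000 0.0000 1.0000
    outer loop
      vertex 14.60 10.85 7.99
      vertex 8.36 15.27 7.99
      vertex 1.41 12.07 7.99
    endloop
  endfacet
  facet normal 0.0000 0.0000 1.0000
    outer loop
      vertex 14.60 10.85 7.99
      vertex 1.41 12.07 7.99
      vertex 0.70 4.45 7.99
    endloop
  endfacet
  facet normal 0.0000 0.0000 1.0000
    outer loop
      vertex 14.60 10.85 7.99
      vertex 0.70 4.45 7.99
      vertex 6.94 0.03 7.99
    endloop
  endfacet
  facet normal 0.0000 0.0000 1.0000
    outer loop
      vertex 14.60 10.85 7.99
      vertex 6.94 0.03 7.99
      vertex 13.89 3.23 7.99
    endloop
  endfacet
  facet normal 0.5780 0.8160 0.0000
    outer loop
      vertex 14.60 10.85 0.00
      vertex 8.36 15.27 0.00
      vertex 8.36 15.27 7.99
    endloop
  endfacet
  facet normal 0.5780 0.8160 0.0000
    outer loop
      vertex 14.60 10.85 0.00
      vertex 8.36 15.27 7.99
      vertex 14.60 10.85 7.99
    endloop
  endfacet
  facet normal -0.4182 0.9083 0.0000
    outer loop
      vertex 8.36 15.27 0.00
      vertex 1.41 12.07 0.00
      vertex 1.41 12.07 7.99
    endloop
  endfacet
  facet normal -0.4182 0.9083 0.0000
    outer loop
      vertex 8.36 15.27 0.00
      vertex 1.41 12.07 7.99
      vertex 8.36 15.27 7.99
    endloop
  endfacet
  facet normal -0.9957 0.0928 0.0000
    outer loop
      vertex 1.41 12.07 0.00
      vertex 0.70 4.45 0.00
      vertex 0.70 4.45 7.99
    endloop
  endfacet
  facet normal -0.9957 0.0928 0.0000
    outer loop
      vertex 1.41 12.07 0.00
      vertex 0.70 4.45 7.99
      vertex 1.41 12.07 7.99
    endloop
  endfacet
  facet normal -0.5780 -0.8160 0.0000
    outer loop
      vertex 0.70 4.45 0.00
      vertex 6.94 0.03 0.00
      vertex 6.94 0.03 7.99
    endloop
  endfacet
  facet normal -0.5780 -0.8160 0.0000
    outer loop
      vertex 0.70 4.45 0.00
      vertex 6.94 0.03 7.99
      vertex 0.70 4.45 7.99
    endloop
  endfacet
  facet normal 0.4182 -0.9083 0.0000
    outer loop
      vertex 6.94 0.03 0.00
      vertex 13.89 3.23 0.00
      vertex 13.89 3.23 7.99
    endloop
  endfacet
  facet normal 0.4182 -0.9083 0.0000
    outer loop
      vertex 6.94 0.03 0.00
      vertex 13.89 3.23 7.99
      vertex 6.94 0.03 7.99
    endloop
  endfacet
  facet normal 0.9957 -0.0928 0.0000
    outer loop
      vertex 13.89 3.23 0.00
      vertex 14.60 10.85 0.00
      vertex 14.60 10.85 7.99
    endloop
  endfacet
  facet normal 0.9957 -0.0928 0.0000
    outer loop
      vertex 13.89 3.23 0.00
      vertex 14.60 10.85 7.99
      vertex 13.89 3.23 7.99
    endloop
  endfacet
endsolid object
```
; perimeter-only toolpath
G21 ; units = mm
G90 ; absolute positioning
G28 ; home
; layer 1
G0 Z1.33
G0 X14.60 Y10.85
G1 X8.36 Y15.27
G1 X1.41 Y12.07
G1 X0.70 Y4.45
G1 X6.94 Y0.03
G1 X13.89 Y3.23
G1 X14.60 Y10.85
; layer 2
G0 Z2.66
G0 X14.60 Y10.85
G1 X8.36 Y15.27
G1 X1.41 Y12.07
G1 X0.70 Y4.45
G1 X6.94 Y0.03
G1 X13.89 Y3.23
G1 X14.60 Y10.85
; layer 3
G0 Z4.00
G0 X14.60 Y10.85
G1 X8.36 Y15.27
G1 X1.41 Y12.07
G1 X0.70 Y4.45
G1 X6.94 Y0.03
G1 X13.89 Y3.23
G1 X14.60 Y10.85
; layer 4
G0 Z5.33
G0 X14.60 Y10.85
G1 X8.36 Y15.27
G1 X1.41 Y12.07
G1 X0.70 Y4.45
G1 X6.94 Y0.03
G1 X13.89 Y3.23
G1 X14.60 Y10.85
; layer 5
G0 Z6.66
G0 X14.60 Y10.85
G1 X8.36 Y15.27
G1 X1.41 Y12.07
G1 X0.70 Y4.45
G1 X6.94 Y0.03
G1 X13.89 Y3.23
G1 X14.60 Y10.85
; layer 6
G0 Z7.99
G0 X14.60 Y10.85
G1 X8.36 Y15.27
G1 X1.41 Y12.07
G1 X0.70 Y4.45
G1 X6.94 Y0.03
G1 X13.89 Y3.23
G1 X14.60 Y10.85
M2 ; end

The solid is a regular 6-sided prism (a cylinder approximated with 6 flat sides), circumscribed radius ≈ 7.65 mm, height ≈ 7.99 mm. Slicing at Δz = 1.33 mm — 6 equal slices spanning the solid's height, so layer i sits at z = i·h/6 — gives 6 non-empty perimeters. Each is a 6-segment closed polygon; G0 lifts to the layer z and rapids to the start vertex, then G1 traces the edges.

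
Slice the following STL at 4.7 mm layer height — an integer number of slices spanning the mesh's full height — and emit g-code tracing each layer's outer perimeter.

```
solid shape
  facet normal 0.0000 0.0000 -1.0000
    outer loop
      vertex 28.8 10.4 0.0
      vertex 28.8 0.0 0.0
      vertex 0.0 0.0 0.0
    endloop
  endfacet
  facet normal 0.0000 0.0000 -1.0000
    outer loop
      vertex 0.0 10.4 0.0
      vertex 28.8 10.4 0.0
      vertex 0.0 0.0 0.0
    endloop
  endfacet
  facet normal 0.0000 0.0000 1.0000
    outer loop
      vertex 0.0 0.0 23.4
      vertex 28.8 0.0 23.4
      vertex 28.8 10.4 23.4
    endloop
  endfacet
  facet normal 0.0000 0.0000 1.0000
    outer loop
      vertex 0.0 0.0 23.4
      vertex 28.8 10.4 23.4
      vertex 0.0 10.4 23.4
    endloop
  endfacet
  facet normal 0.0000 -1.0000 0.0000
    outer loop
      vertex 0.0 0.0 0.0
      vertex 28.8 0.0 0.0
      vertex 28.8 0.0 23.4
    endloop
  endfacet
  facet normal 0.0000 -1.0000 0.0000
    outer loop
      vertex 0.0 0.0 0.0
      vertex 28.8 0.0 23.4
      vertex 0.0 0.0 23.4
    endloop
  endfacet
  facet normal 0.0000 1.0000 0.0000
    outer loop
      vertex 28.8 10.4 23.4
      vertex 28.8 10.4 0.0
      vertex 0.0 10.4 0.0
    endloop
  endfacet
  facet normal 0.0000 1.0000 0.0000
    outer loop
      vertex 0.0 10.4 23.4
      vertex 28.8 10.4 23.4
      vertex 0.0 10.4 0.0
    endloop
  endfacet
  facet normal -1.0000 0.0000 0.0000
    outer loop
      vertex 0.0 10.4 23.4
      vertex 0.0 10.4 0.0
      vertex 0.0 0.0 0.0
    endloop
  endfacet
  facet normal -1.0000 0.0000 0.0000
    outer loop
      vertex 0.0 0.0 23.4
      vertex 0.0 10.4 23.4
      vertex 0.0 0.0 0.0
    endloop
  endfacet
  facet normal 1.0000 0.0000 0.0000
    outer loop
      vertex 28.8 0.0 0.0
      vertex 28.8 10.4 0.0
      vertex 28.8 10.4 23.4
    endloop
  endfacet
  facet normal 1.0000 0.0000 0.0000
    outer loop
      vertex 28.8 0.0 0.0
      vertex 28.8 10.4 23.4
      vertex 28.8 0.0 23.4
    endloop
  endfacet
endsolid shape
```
; perimeter-only toolpath
G21 ; units = mm
G90 ; absolute positioning
G28 ; home
; layer 1
G0 Z4.7
G0 X0.0 Y0.0
G1 X28.8 Y0.0
G1 X28.8 Y10.4
G1 X0.0 Y10.4
G1 X0.0 Y0.0
; layer 2
G0 Z9.4
G0 X0.0 Y0.0
G1 X28.8 Y0.0
G1 X28.8 Y10.4
G1 X0.0 Y10.4
G1 X0.0 Y0.0
; layer 3
G0 Z14.0
G0 X0.0 Y0.0
G1 X28.8 Y0.0
G1 X28.8 Y10.4
G1 X0.0 Y10.4
G1 X0.0 Y0.0
; layer 4
G0 Z18.7
G0 X0.0 Y0.0
G1 X28.8 Y0.0
G1 X28.8 Y10.4
G1 X0.0 Y10.4
G1 X0.0 Y0.0
; layer 5
G0 Z23.4
G0 X0.0 Y0.0
G1 X28.8 Y0.0
G1 X28.8 Y10.4
G1 X0.0 Y10.4
G1 X0.0 Y0.0
M2 ; end

The solid is a rectangular box, roughly 28.8 × 10.4 mm footprint and 23.4 mm tall. Slicing at Δz = 4.7 mm — 5 equal slices spanning the solid's height, so layer i sits at z = i·h/5 — gives 5 non-empty perimeters. Each is a 4-segment closed polygon; G0 lifts to the layer z and rapids to the start vertex, then G1 traces the edges.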